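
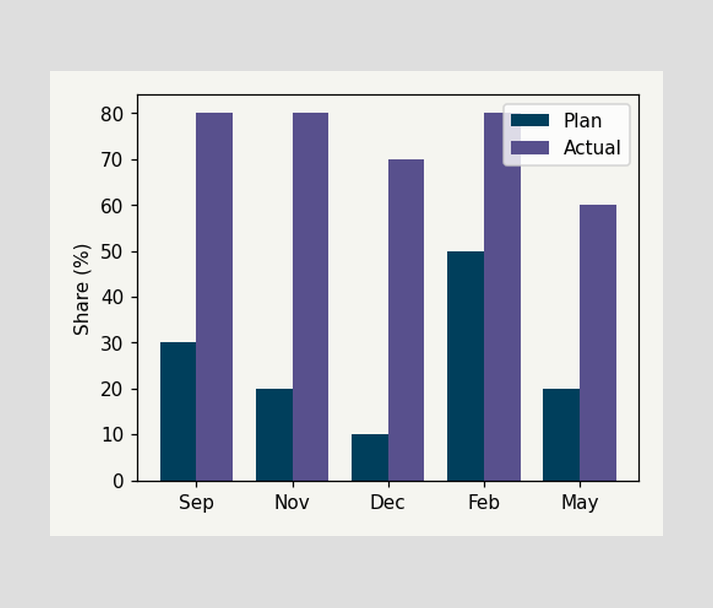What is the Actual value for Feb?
The Actual bar at Feb reaches 80% on the y-axis.

80%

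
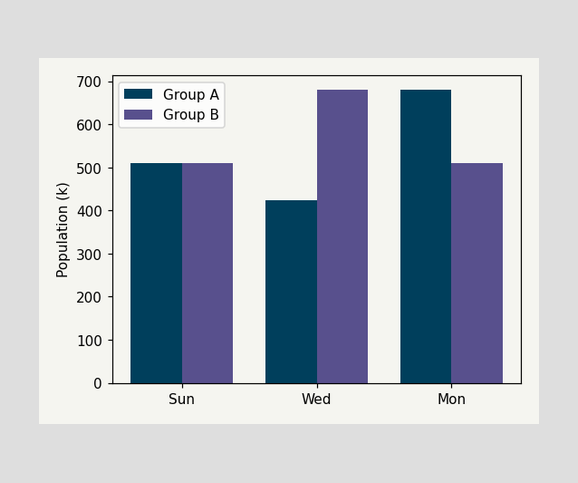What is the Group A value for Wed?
425k

The Group A bar at Wed reaches 425k on the y-axis.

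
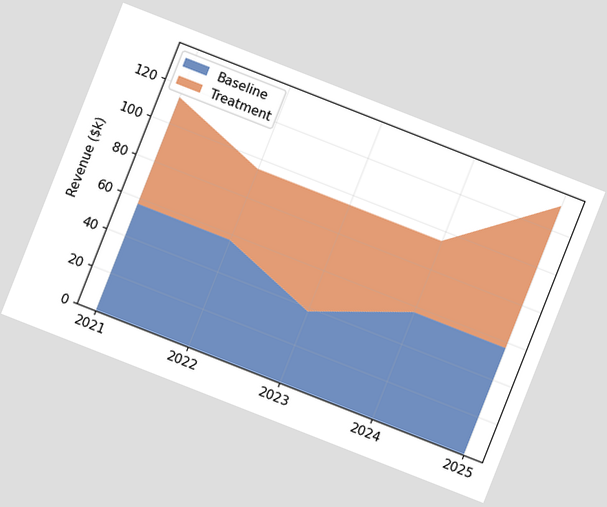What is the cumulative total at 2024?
$95k

The chart is tilted about 21° clockwise. The stacked total at 2024 reaches $95k.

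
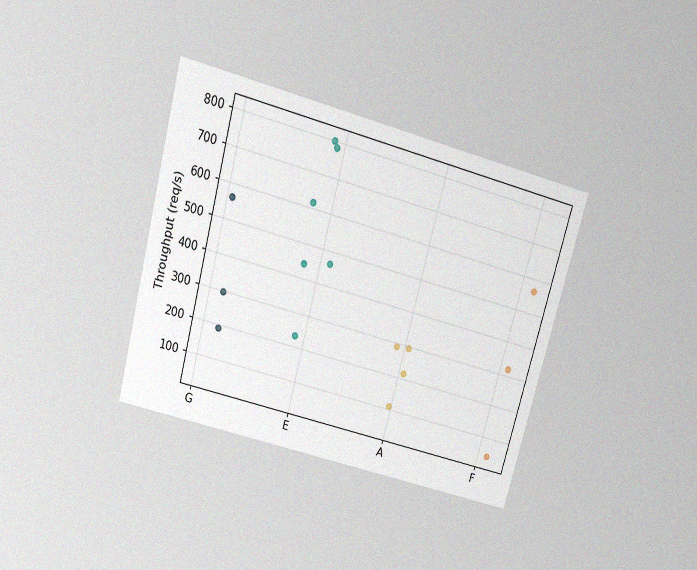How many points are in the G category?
The chart is tilted about 15° clockwise and viewed slightly from above, with some photo noise. Counting the markers in the G column gives 3.

3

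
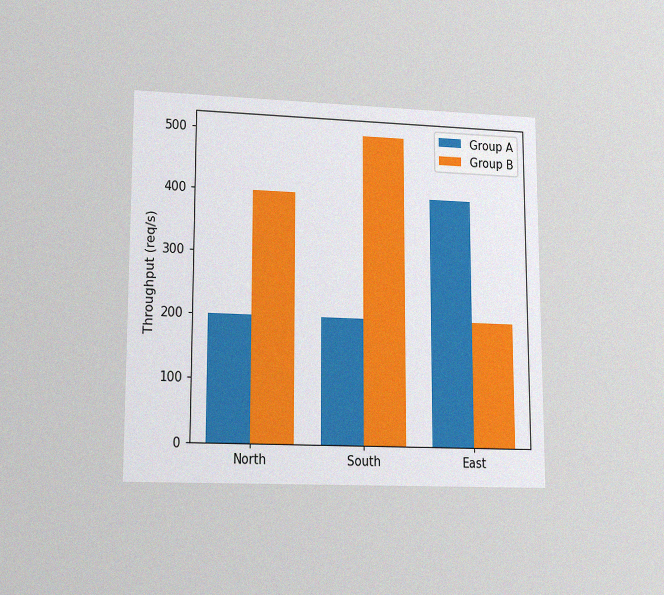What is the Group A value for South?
The chart is viewed at a slight angle, with some photo noise. The Group A bar at South reaches 200req/s on the y-axis.

200req/s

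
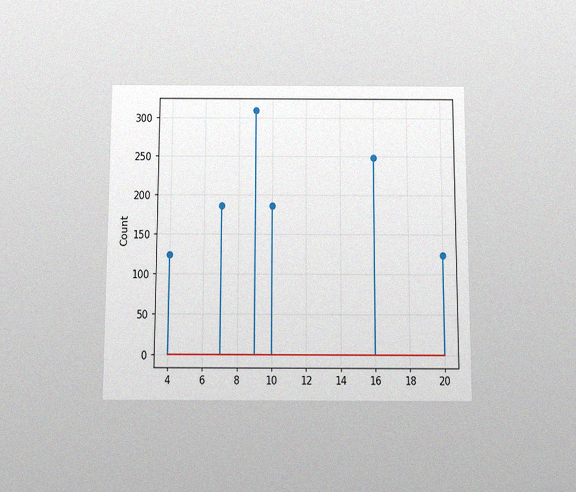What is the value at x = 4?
124

The chart is viewed slightly from below, with some photo noise. The stem at x=4 reaches 124.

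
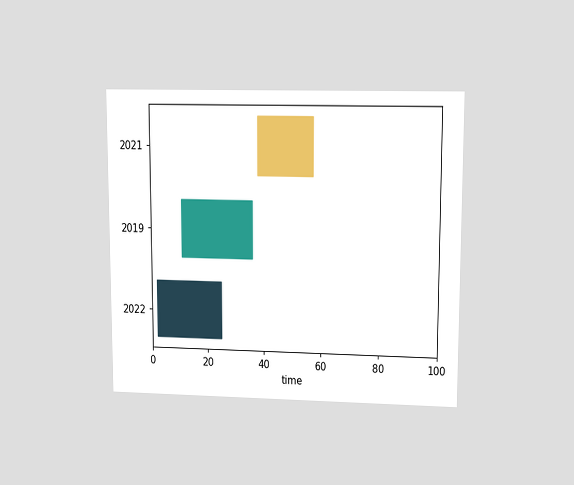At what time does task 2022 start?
2

The chart is viewed at a slight angle. The 2022 bar begins at t=2.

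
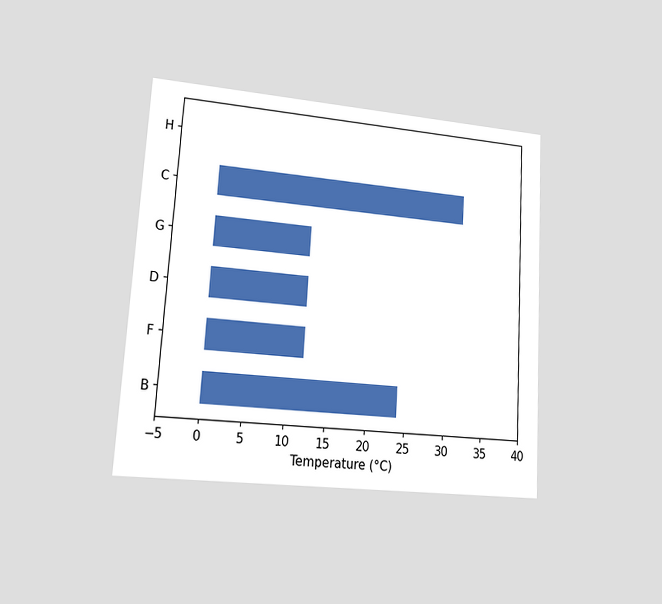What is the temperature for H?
0°C

The chart is tilted about 3° clockwise and viewed at a slight angle. Reading along the chart's x-axis, the H bar reaches 0°C.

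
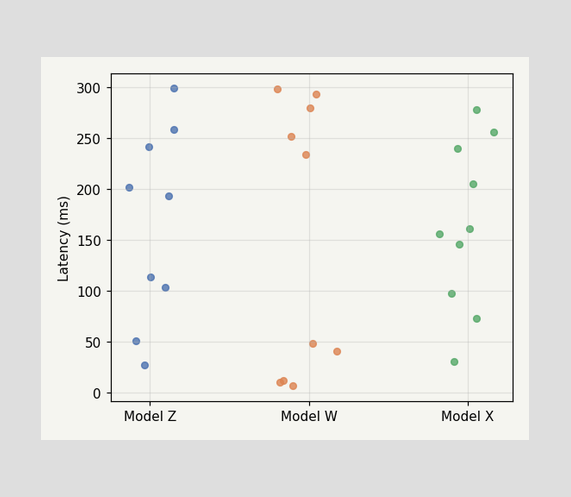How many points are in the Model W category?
Counting the markers in the Model W column gives 10.

10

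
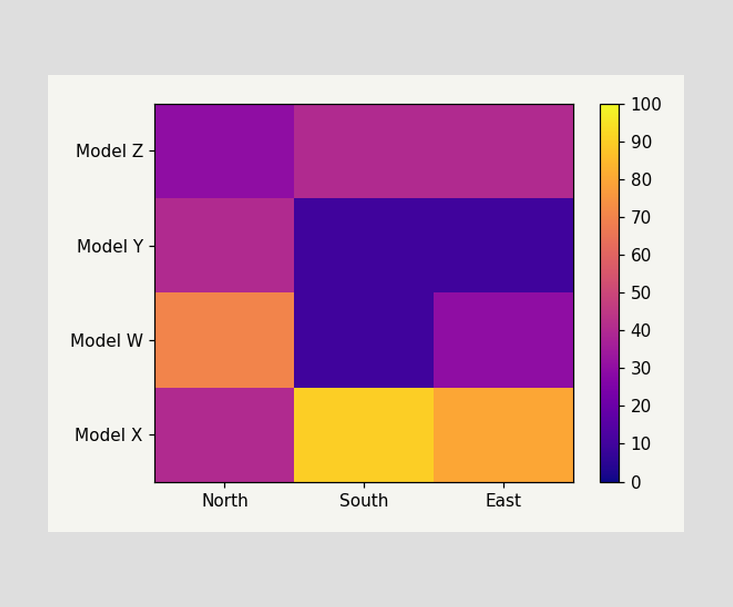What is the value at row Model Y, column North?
Matching cell (Model Y, North) against the colorbar gives 40.

40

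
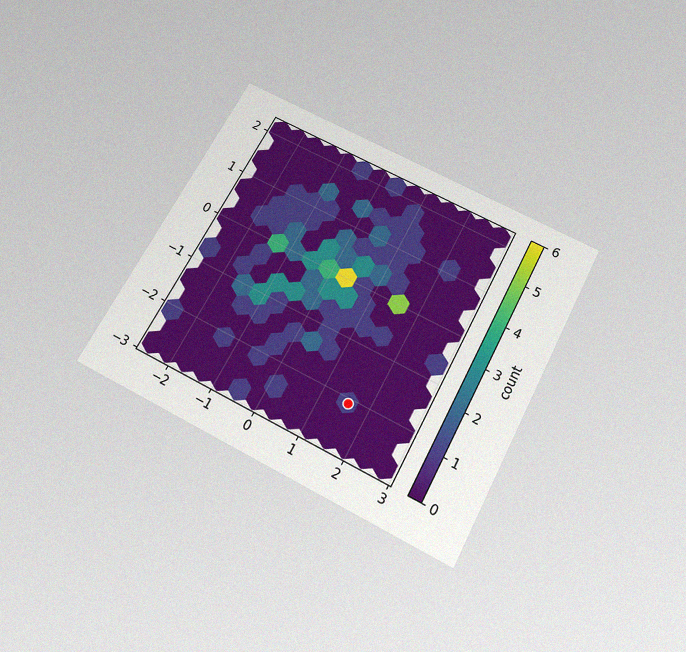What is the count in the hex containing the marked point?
The chart is tilted about 28° clockwise and viewed slightly from below, with some photo noise. The marked hex reads 1 on the colorbar.

1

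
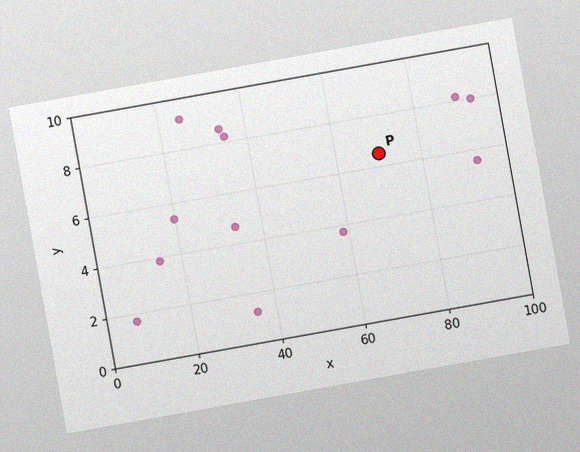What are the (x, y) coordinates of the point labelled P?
(70, 6.5)

The chart is tilted about 10° counter-clockwise, with some photo noise. Following the gridlines from P to each axis, P sits at (70, 6.5).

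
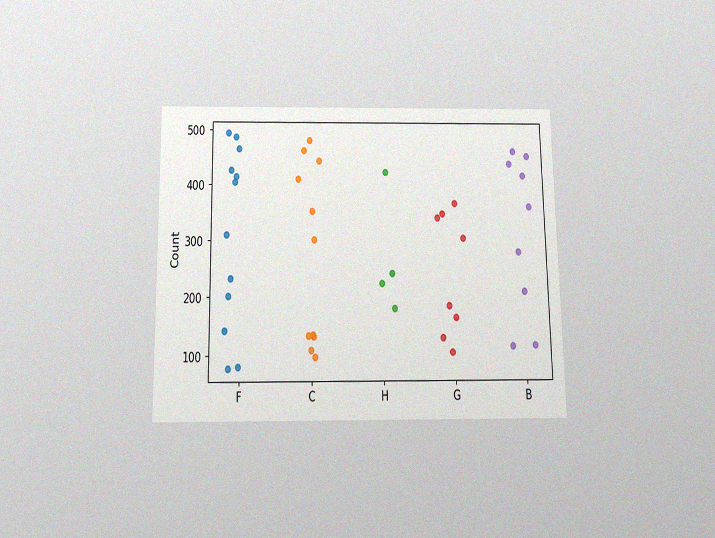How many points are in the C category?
11

The chart is viewed slightly from below, with some photo noise. Counting the markers in the C column gives 11.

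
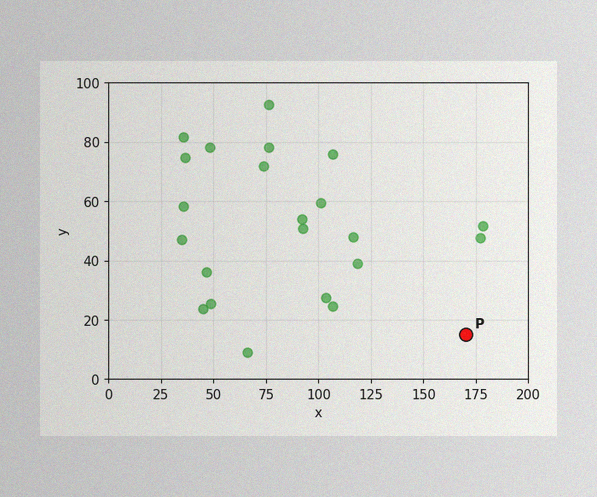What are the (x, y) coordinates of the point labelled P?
The image has some photo noise and uneven lighting. Following the gridlines from P to each axis, P sits at (170, 15).

(170, 15)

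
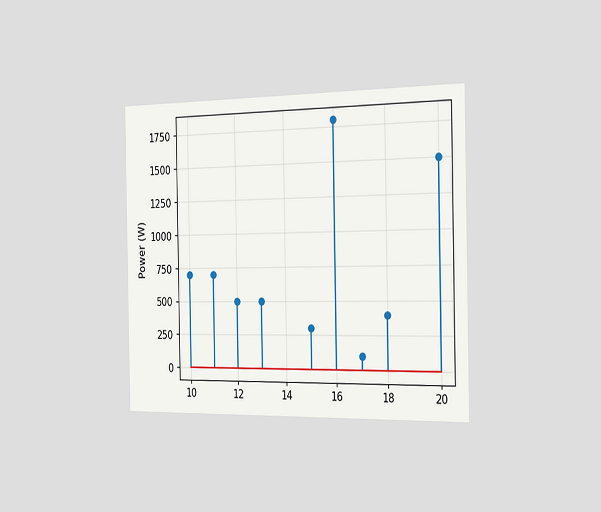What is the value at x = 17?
100W

The chart is viewed slightly from the right. The stem at x=17 reaches 100W.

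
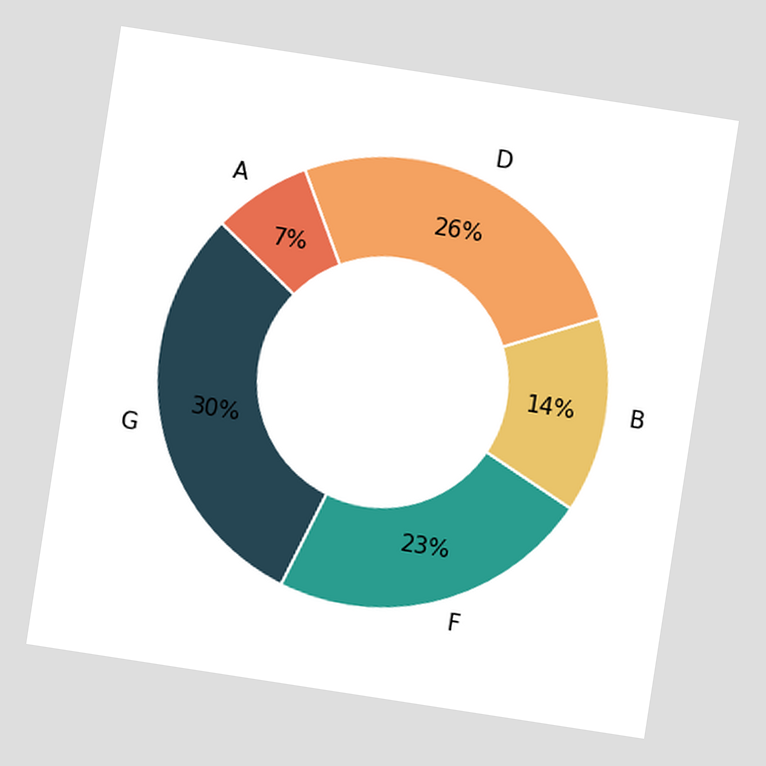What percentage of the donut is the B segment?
The chart is tilted about 9° clockwise. The B segment takes up 14% of the ring.

14%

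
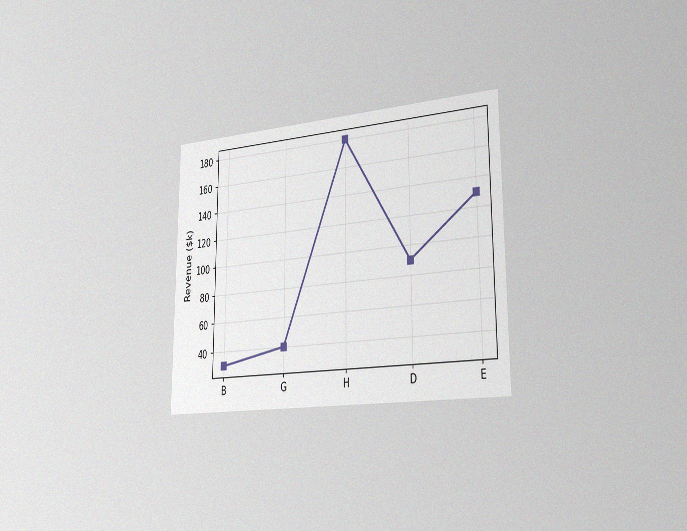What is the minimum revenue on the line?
The chart is viewed slightly from the right, with some photo noise. The lowest point is at B, and reading across to the y-axis gives $30k.

$30k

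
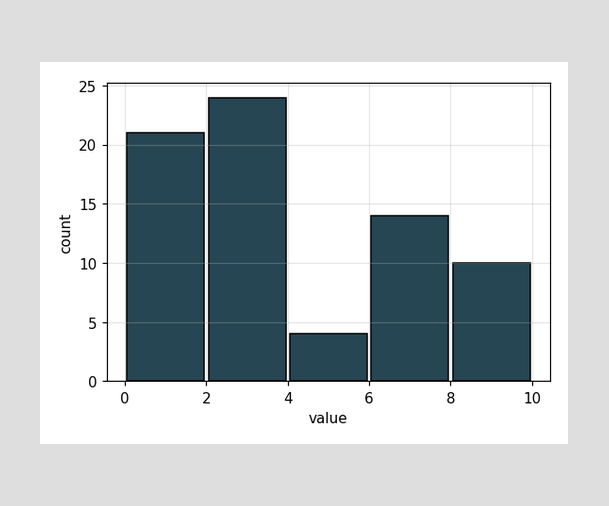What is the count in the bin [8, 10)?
10

The [8, 10) bin has height 10.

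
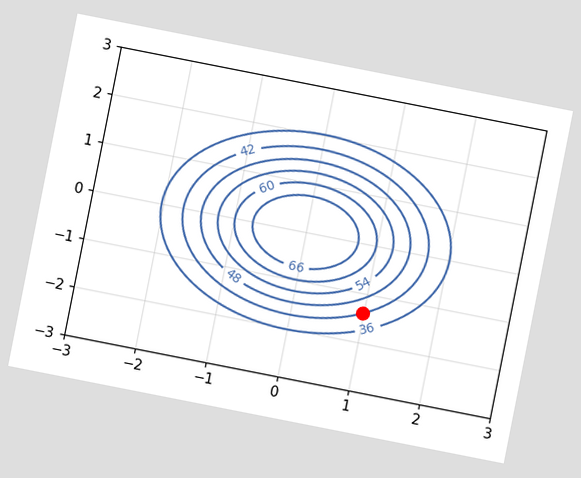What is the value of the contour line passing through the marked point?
The chart is tilted about 11° clockwise. The marked point sits on the contour labelled 42.

42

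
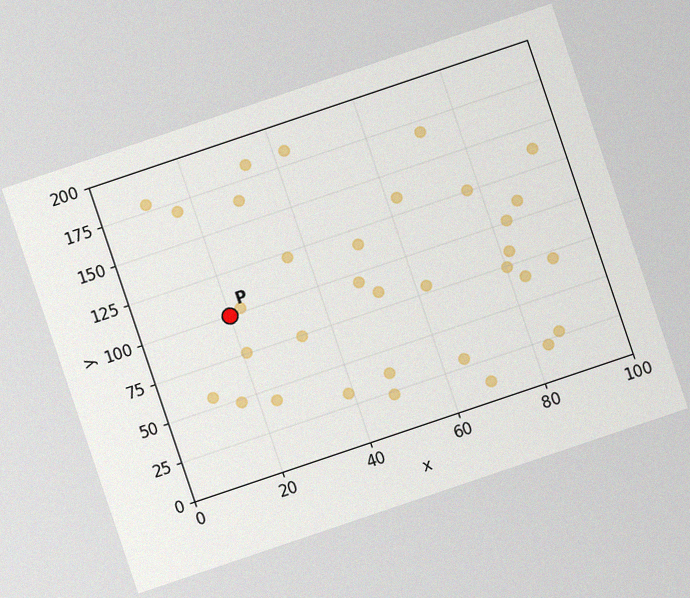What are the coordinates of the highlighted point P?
The chart is tilted about 19° counter-clockwise, with some photo noise. Following the gridlines from P to each axis, P sits at (20, 100).

(20, 100)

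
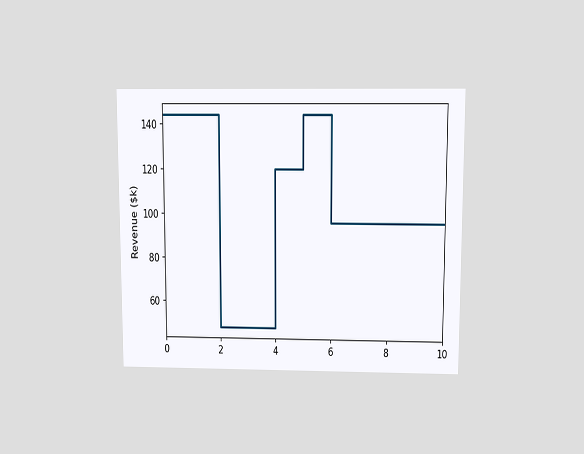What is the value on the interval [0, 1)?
The chart is viewed slightly from above. On [0, 1) the step sits at $144k.

$144k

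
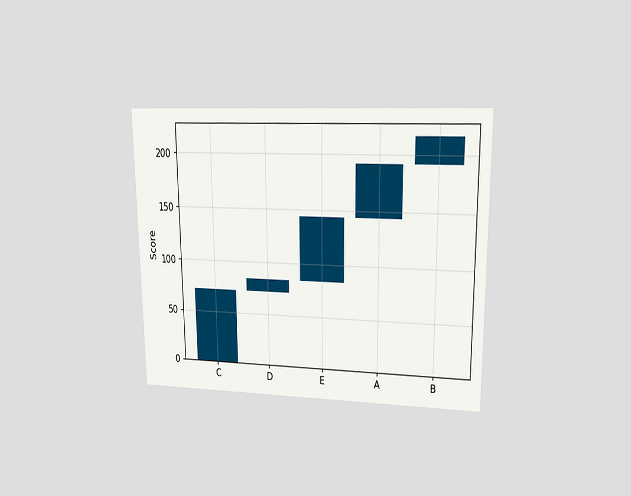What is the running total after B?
The chart is viewed at a slight angle. After B the running total reaches 216.

216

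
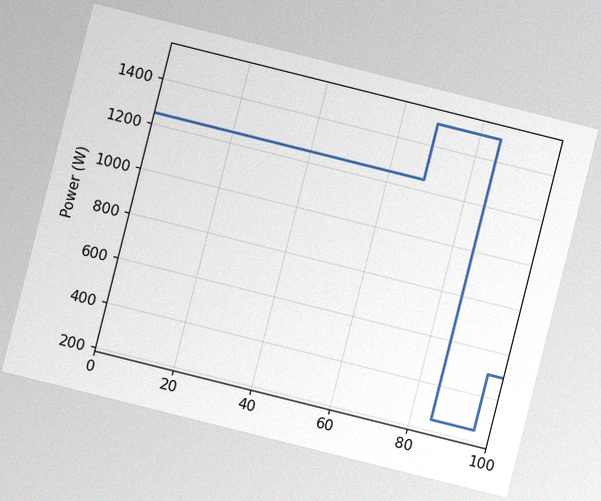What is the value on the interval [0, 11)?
1250W

The chart is tilted about 14° clockwise, with some photo noise. On [0, 11) the step sits at 1250W.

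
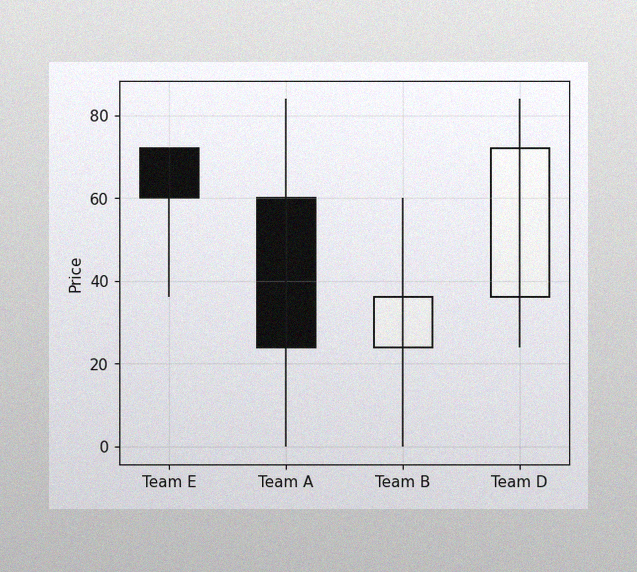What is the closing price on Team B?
The image has some photo noise and uneven lighting. The Team B candle closes at 36.

36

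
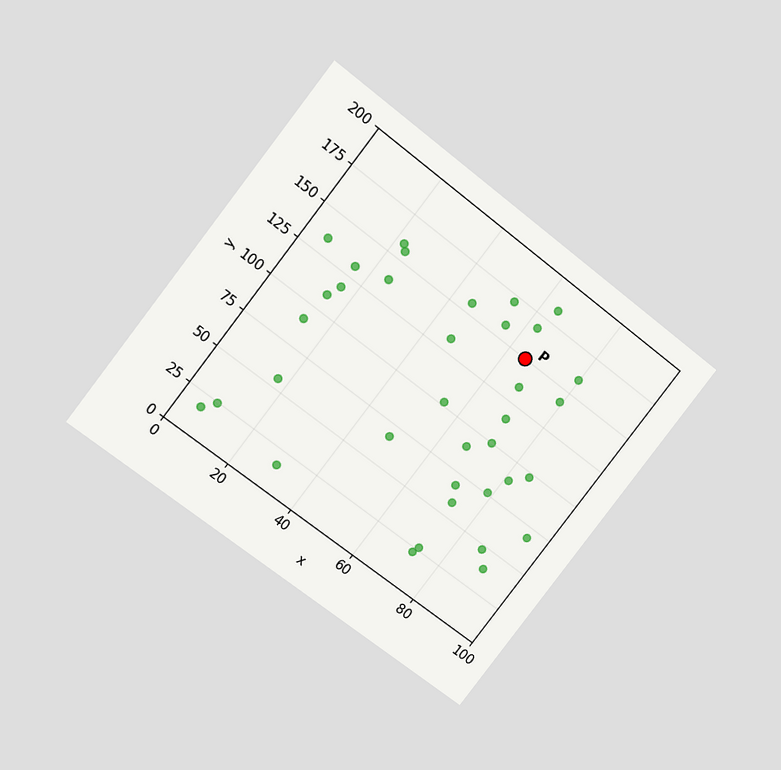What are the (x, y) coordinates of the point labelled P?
The chart is tilted about 38° clockwise and viewed at a slight angle. Following the gridlines from P to each axis, P sits at (65, 150).

(65, 150)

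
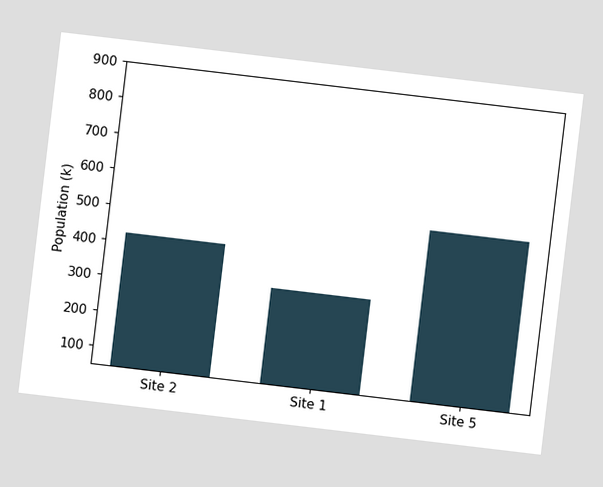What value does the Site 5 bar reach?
The chart is tilted about 7° clockwise. Reading along the chart's y-axis, the Site 5 bar reaches 530k.

530k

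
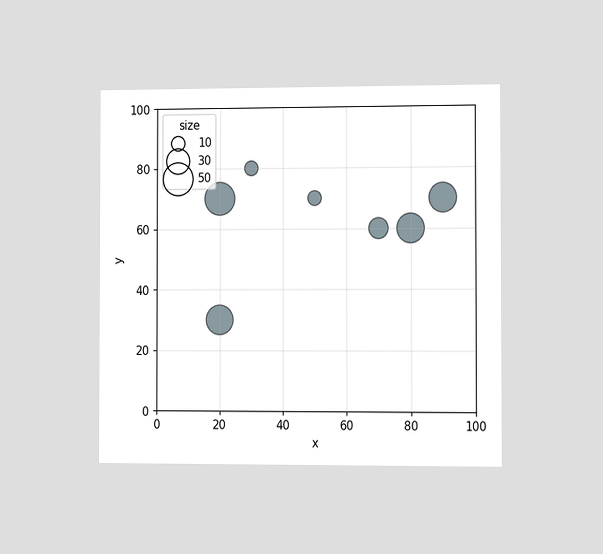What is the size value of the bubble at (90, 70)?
40

The chart is viewed slightly from the right. Matching the bubble at (90, 70) against the size legend gives 40.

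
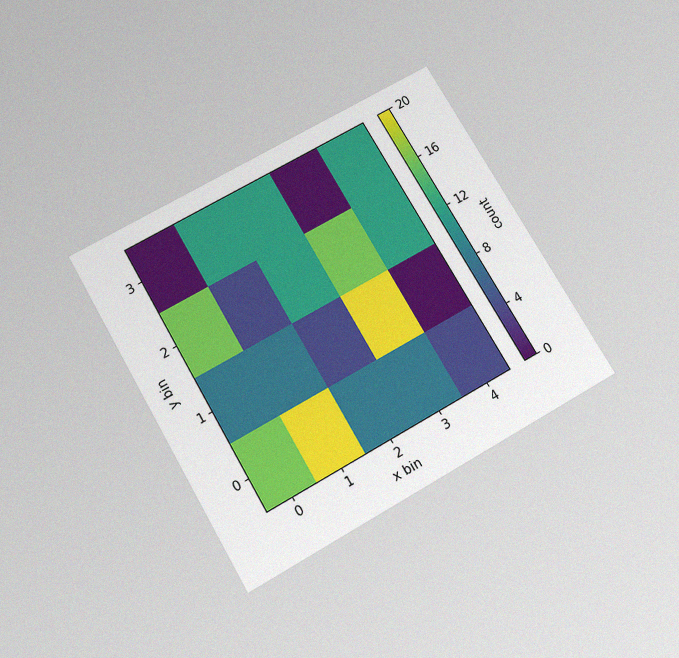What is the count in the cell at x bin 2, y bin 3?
The chart is tilted about 30° counter-clockwise and viewed slightly from below, with some photo noise. Matching the cell (2, 3) against the colorbar gives 12.

12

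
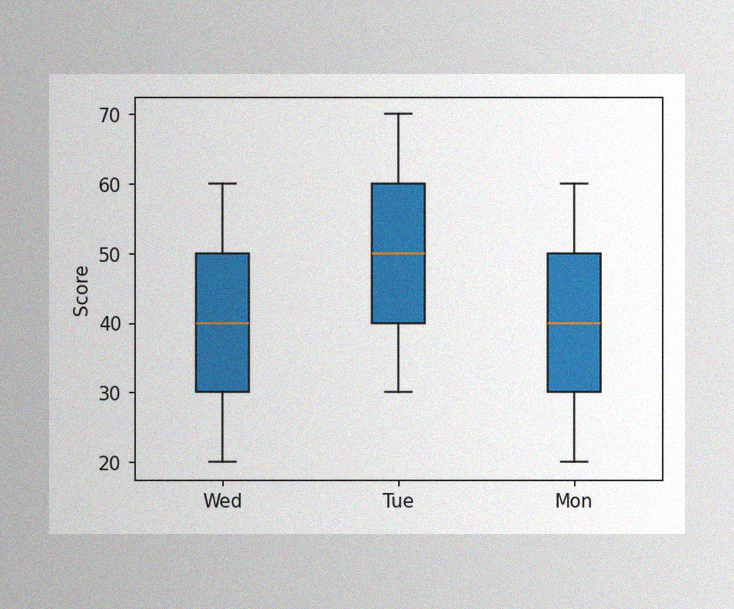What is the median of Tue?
50

The image has some photo noise and uneven lighting. The median line in the Tue box sits at 50.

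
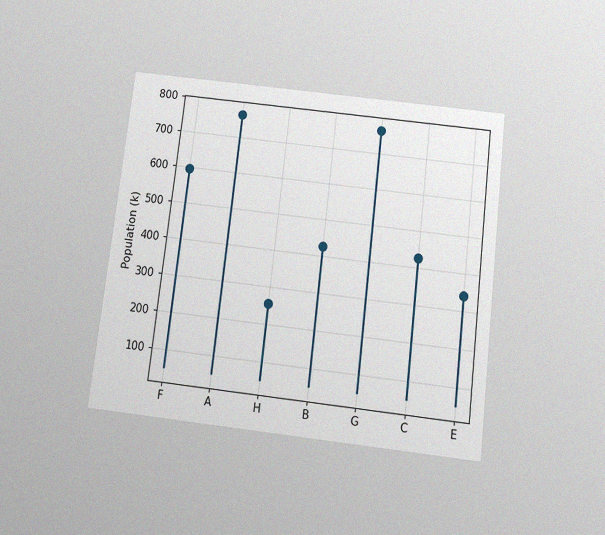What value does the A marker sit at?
765k

The chart is tilted about 7° clockwise and viewed slightly from below, with some photo noise. The A marker sits at 765k.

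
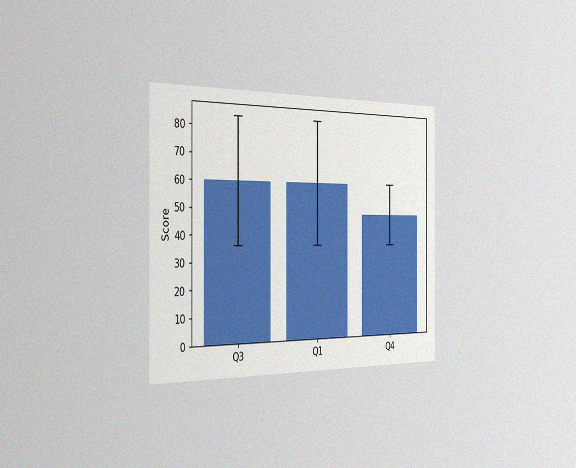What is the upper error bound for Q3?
The chart is viewed slightly from the left, with some photo noise. The Q3 bar's upper whisker reaches 84.

84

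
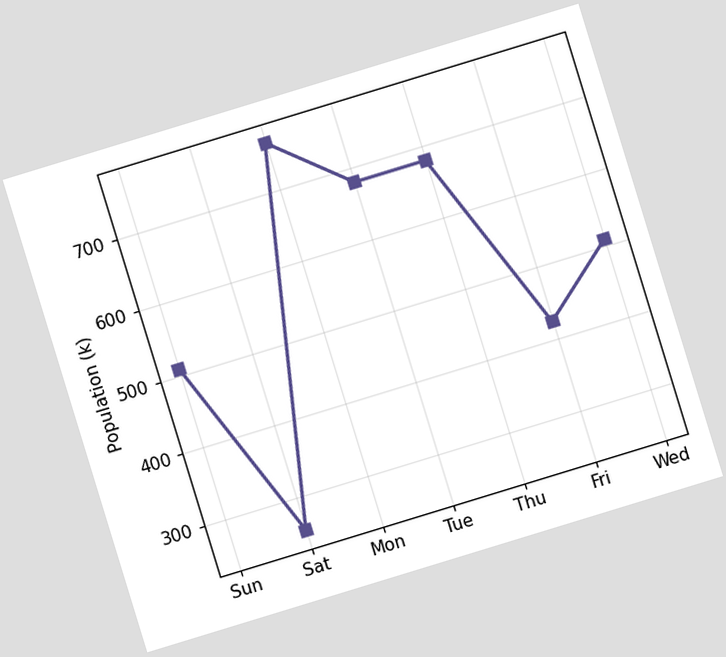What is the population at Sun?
510k

The chart is tilted about 17° counter-clockwise. At Sun, the line is at 510k.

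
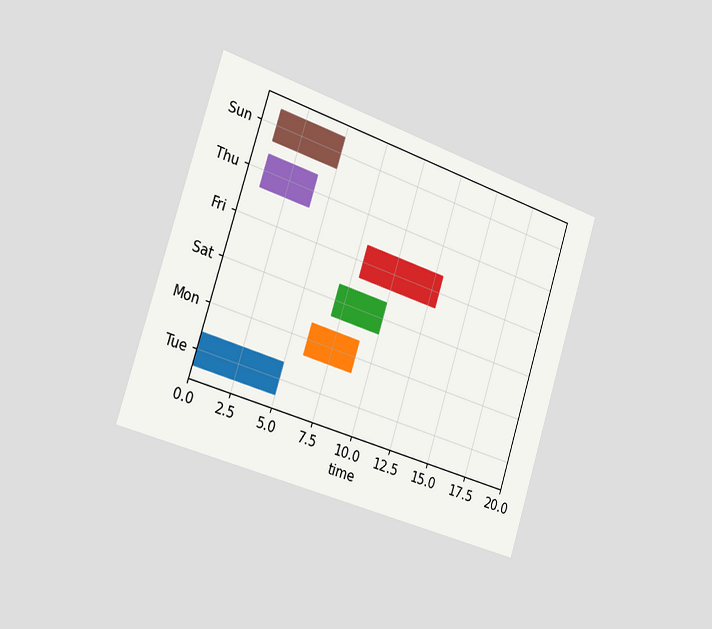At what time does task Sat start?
7

The chart is tilted about 18° clockwise and viewed slightly from the left. The Sat bar begins at t=7.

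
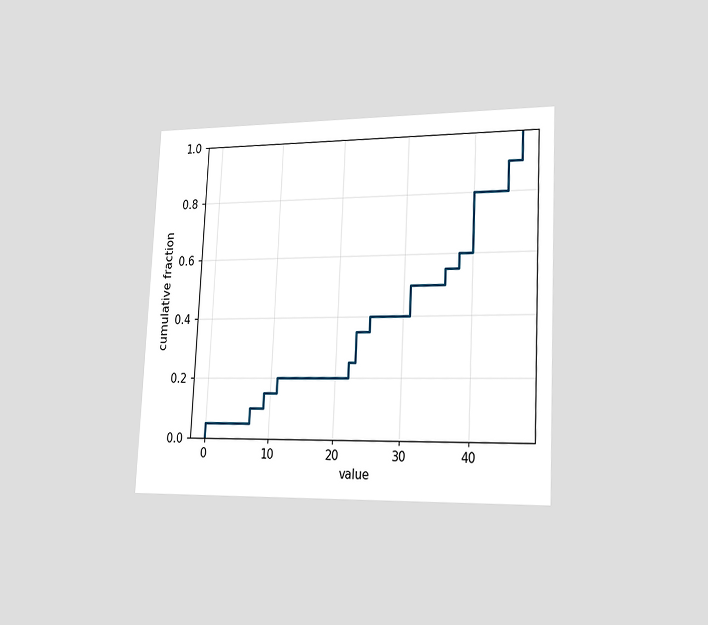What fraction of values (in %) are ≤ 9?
15%

The chart is tilted about 3° clockwise and viewed slightly from the right. At x=9 the ECDF step is at 15%.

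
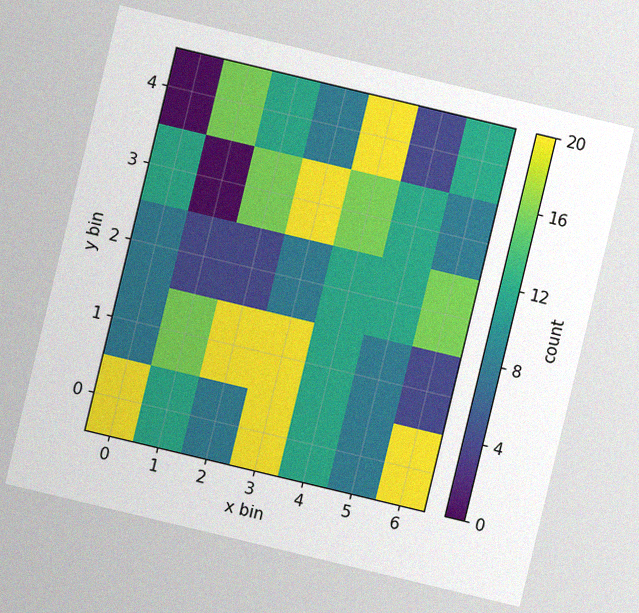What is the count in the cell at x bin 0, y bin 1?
The chart is tilted about 13° clockwise, with some photo noise. Matching the cell (0, 1) against the colorbar gives 8.

8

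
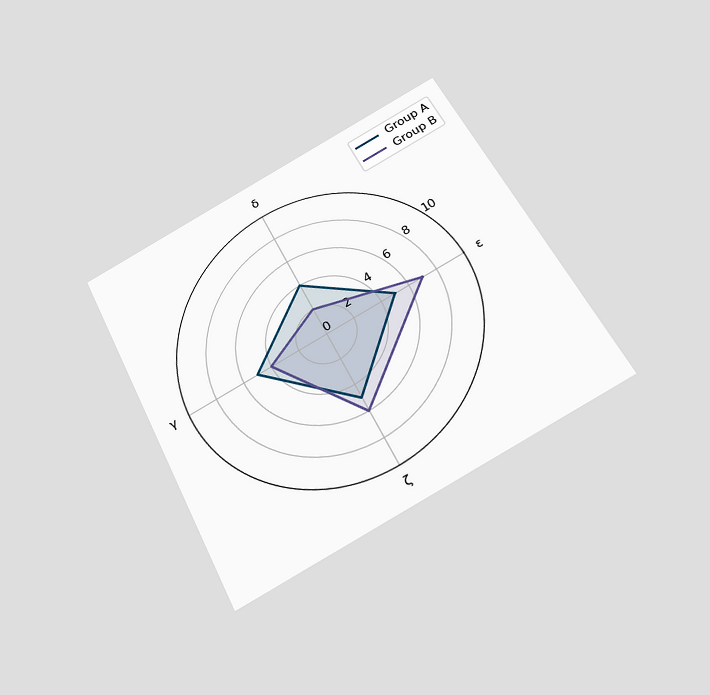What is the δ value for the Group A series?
4

The chart is tilted about 27° counter-clockwise and viewed slightly from below. On the δ axis, Group A reaches 4.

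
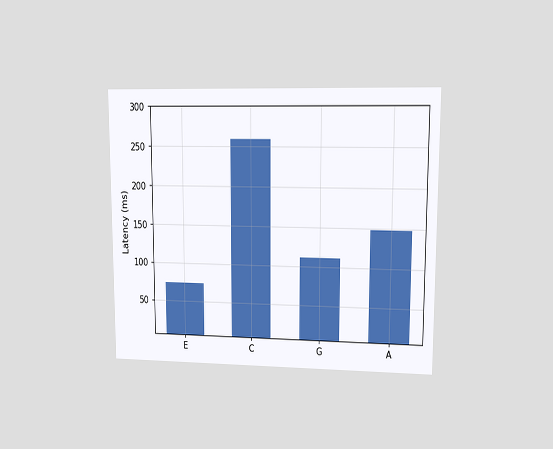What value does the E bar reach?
74ms

The chart is viewed at a slight angle. Reading along the chart's y-axis, the E bar reaches 74ms.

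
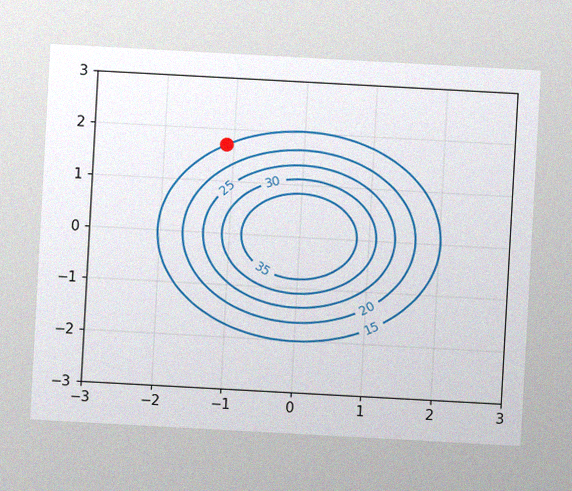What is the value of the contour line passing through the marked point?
15

The chart is tilted about 3° clockwise, with some photo noise. The marked point sits on the contour labelled 15.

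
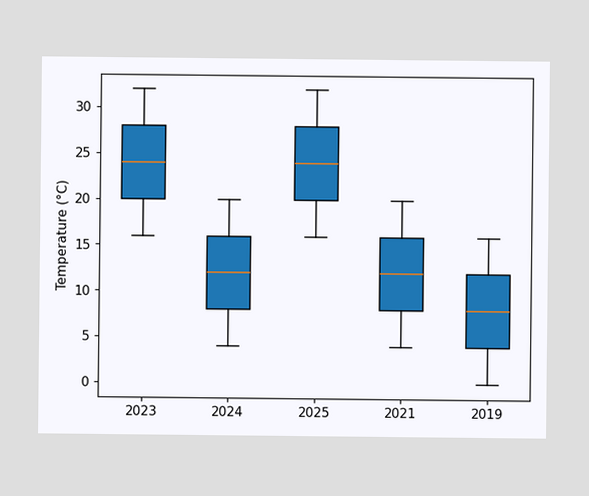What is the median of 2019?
The median line in the 2019 box sits at 8°C.

8°C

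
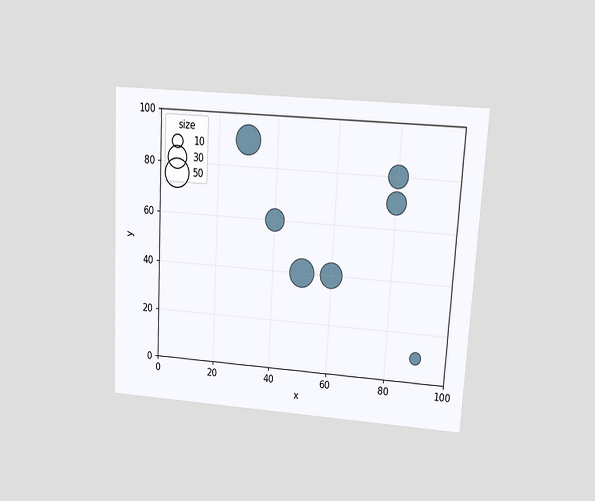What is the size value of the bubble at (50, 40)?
50

The chart is tilted about 3° clockwise and viewed at a slight angle. Matching the bubble at (50, 40) against the size legend gives 50.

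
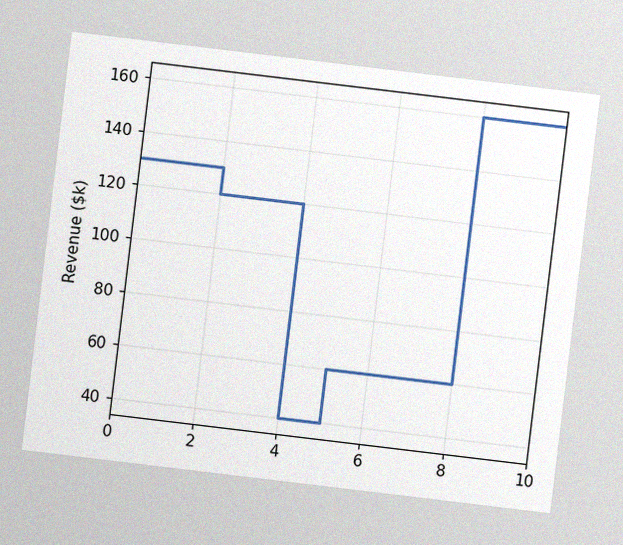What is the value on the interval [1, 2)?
The chart is tilted about 7° clockwise, with some photo noise. On [1, 2) the step sits at $130k.

$130k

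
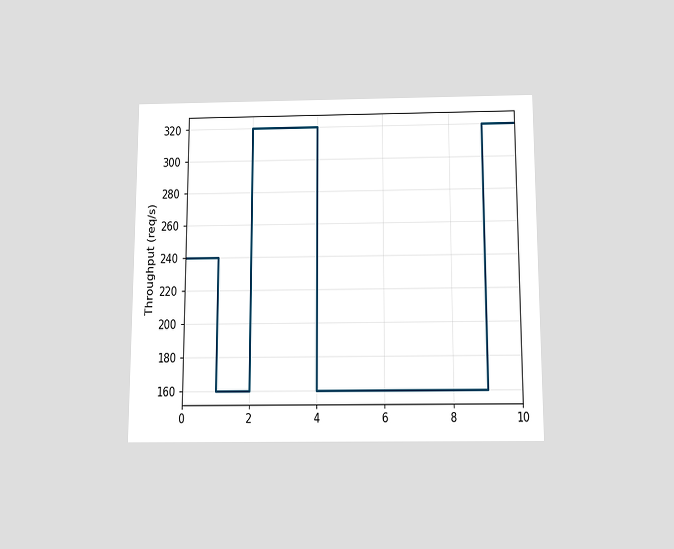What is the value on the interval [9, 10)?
320req/s

The chart is viewed slightly from below. On [9, 10) the step sits at 320req/s.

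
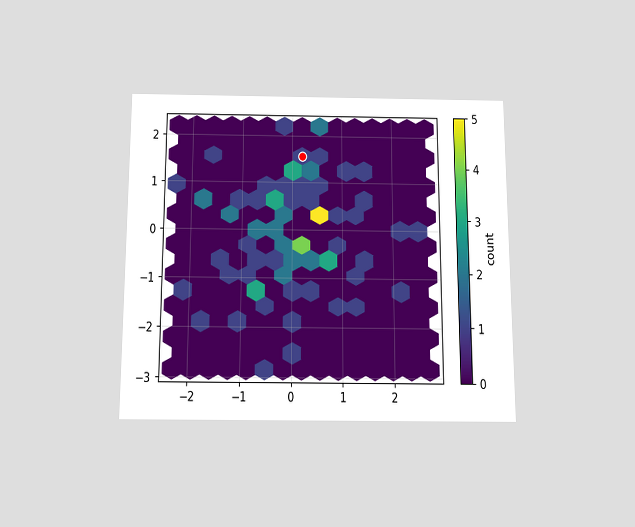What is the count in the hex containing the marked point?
The chart is viewed slightly from below. The marked hex reads 1 on the colorbar.

1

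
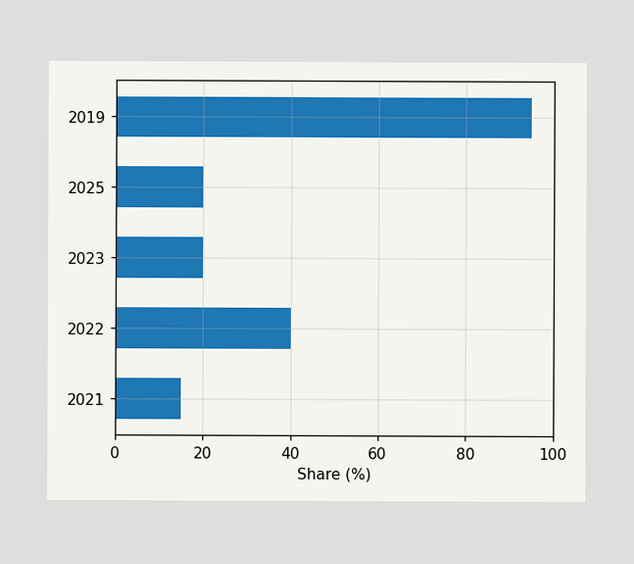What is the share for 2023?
Reading along the chart's x-axis, the 2023 bar reaches 20%.

20%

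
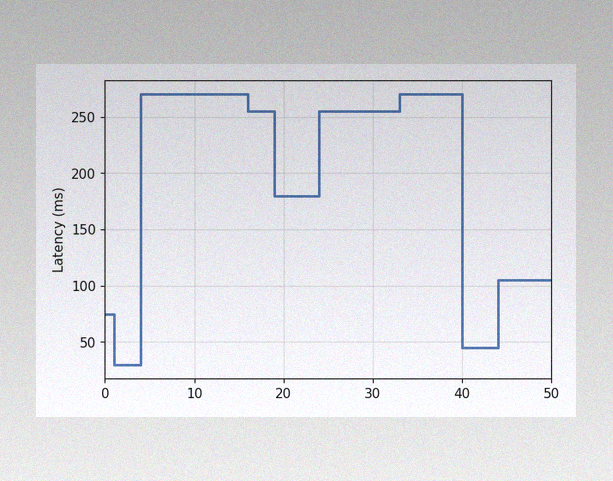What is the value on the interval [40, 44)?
45ms

The image has some photo noise and uneven lighting. On [40, 44) the step sits at 45ms.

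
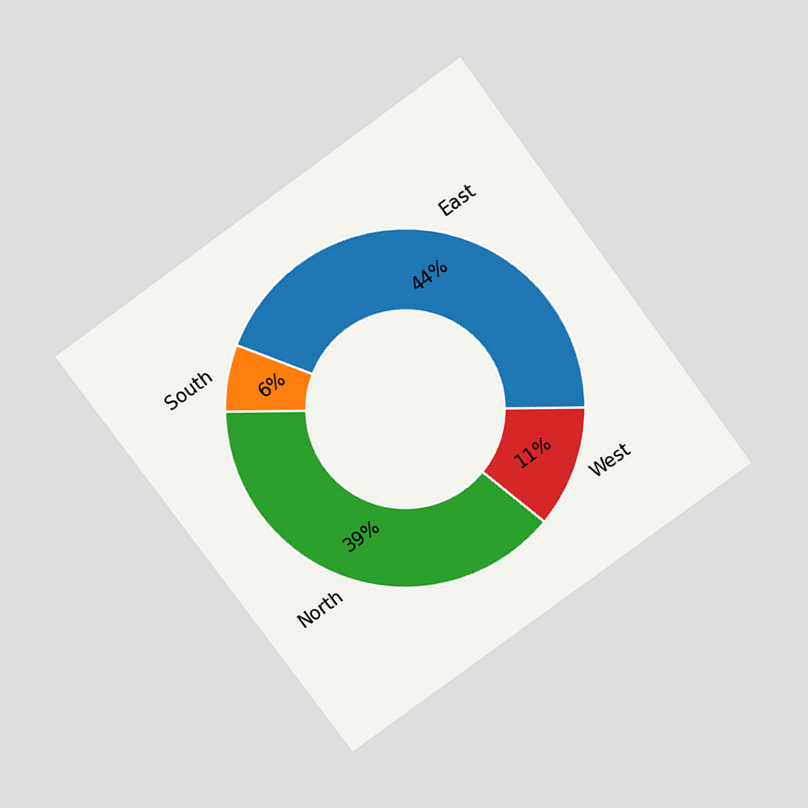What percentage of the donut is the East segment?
The chart is tilted about 36° counter-clockwise and viewed slightly from above. The East segment takes up 44% of the ring.

44%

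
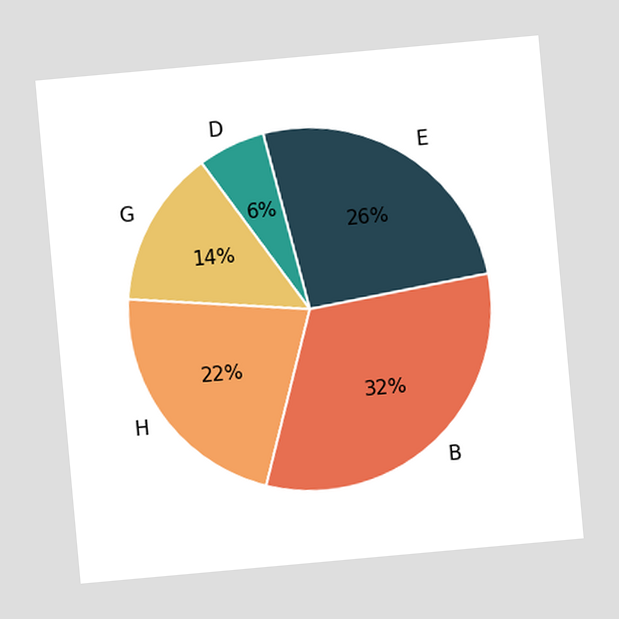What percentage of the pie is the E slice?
The chart is tilted about 5° counter-clockwise. The E slice takes up 26% of the pie.

26%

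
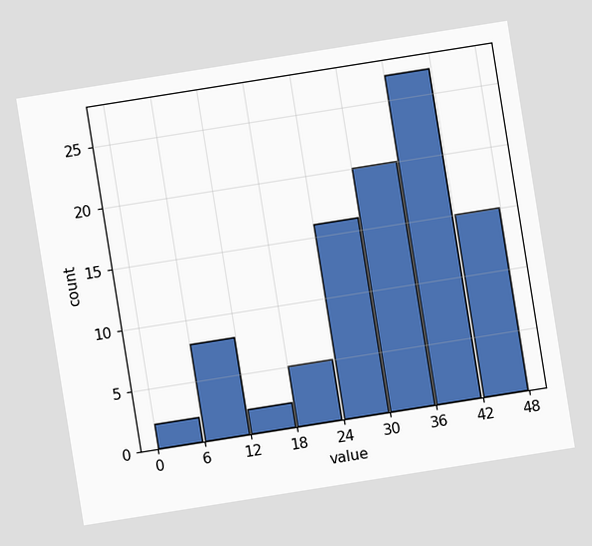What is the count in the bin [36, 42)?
27

The chart is tilted about 9° counter-clockwise. The [36, 42) bin has height 27.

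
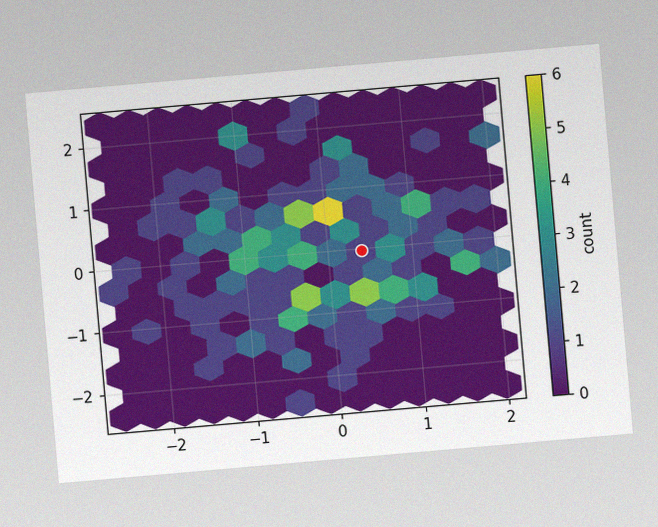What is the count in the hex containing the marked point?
The chart is tilted about 5° counter-clockwise, with some photo noise. The marked hex reads 1 on the colorbar.

1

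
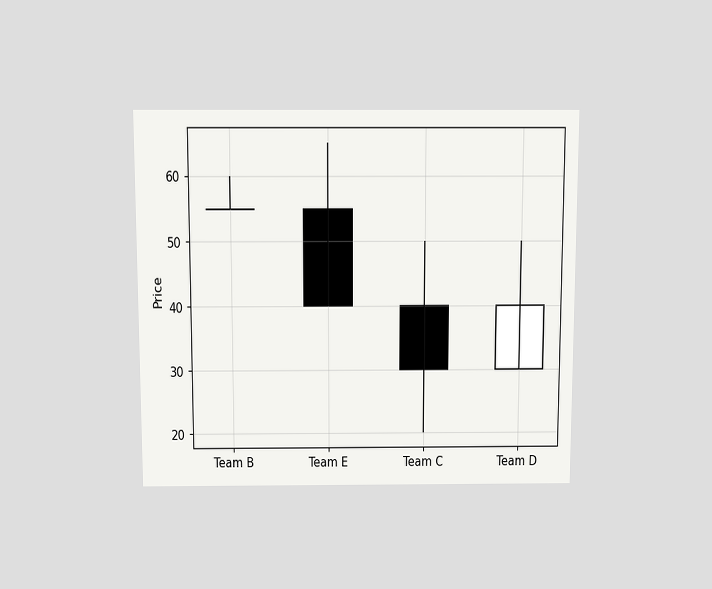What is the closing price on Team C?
30

The chart is viewed slightly from above. The Team C candle closes at 30.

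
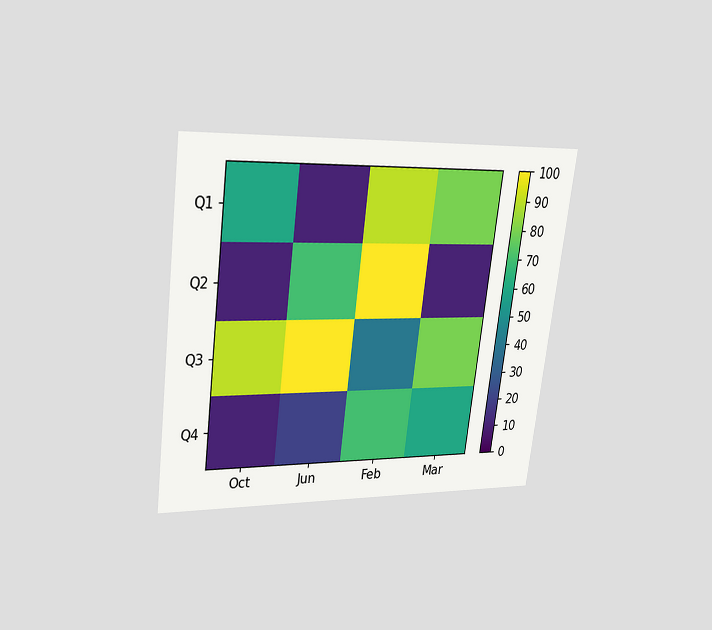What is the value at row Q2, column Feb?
100

The chart is tilted about 7° clockwise and viewed at a slight angle. Matching cell (Q2, Feb) against the colorbar gives 100.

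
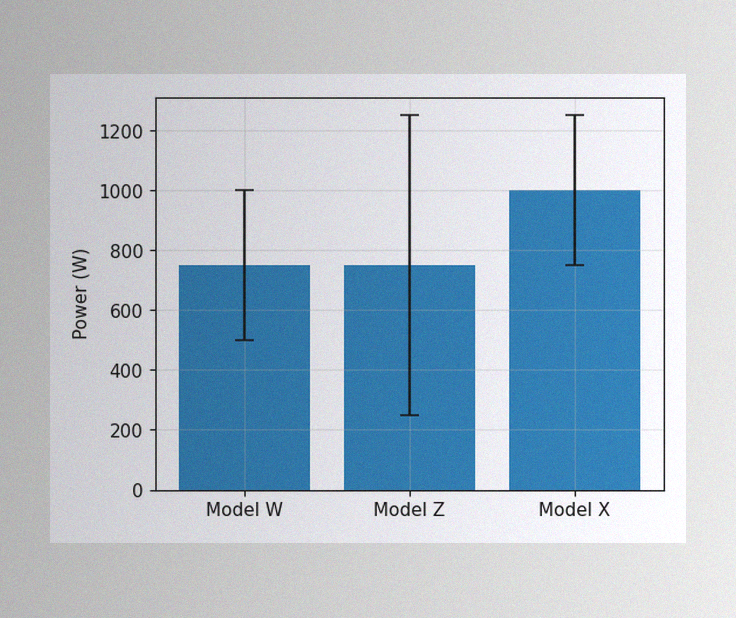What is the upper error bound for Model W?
1000W

The image has some photo noise and uneven lighting. The Model W bar's upper whisker reaches 1000W.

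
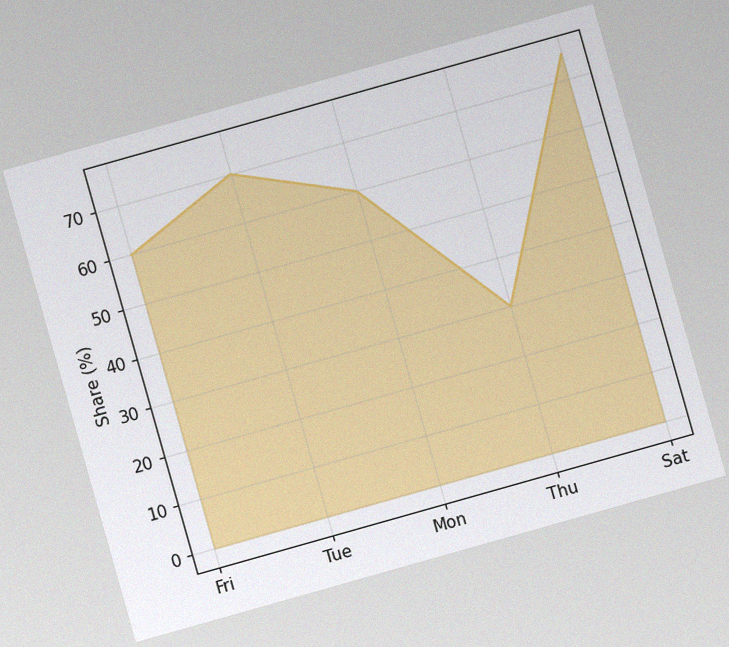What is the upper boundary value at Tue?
The chart is tilted about 16° counter-clockwise, with some photo noise. At Tue the upper boundary is at 70%.

70%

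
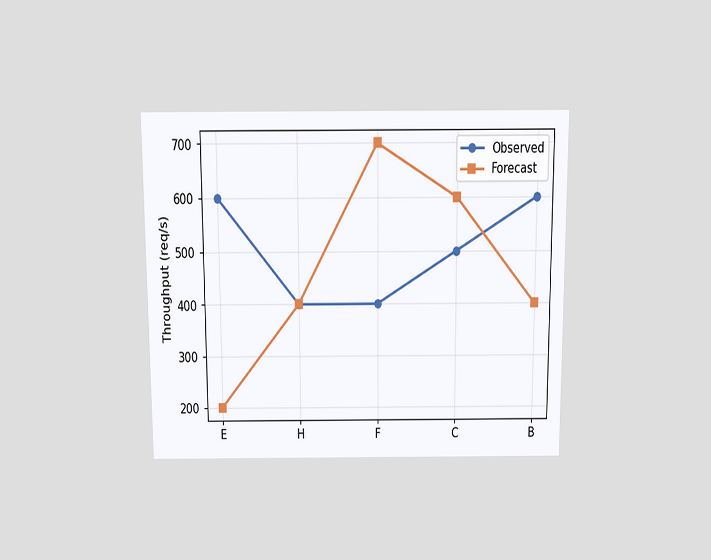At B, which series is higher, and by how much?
The chart is viewed slightly from above. At B, Observed sits above the other line by 200req/s.

Observed, by 200req/s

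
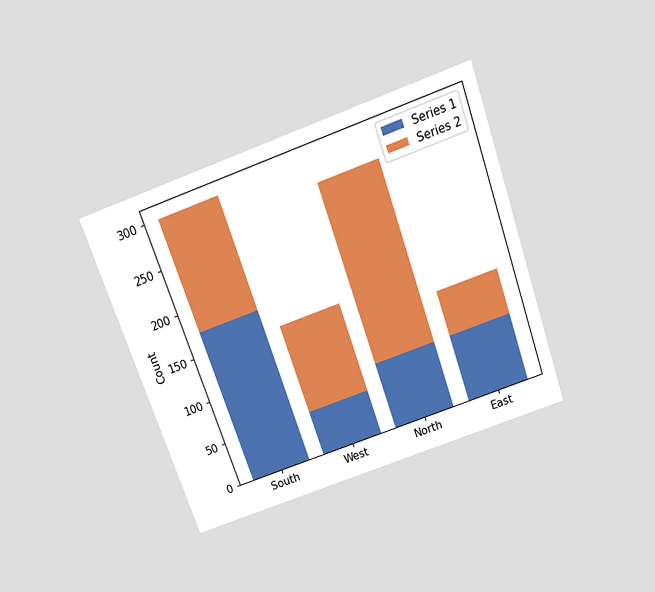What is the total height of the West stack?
The chart is tilted about 20° counter-clockwise and viewed slightly from above. The West stack's top reaches 150 on the y-axis.

150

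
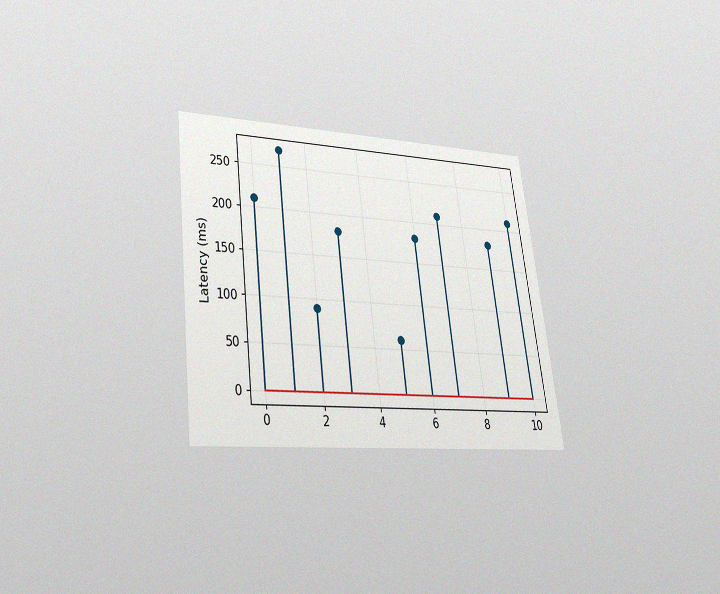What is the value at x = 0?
The chart is tilted about 7° counter-clockwise and viewed slightly from below, with some photo noise. The stem at x=0 reaches 210ms.

210ms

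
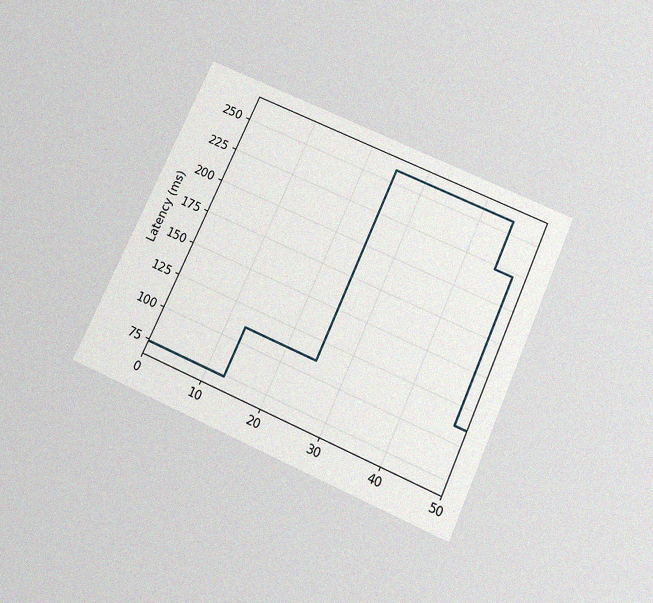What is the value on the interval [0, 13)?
The chart is tilted about 24° clockwise and viewed slightly from below, with some photo noise. On [0, 13) the step sits at 74ms.

74ms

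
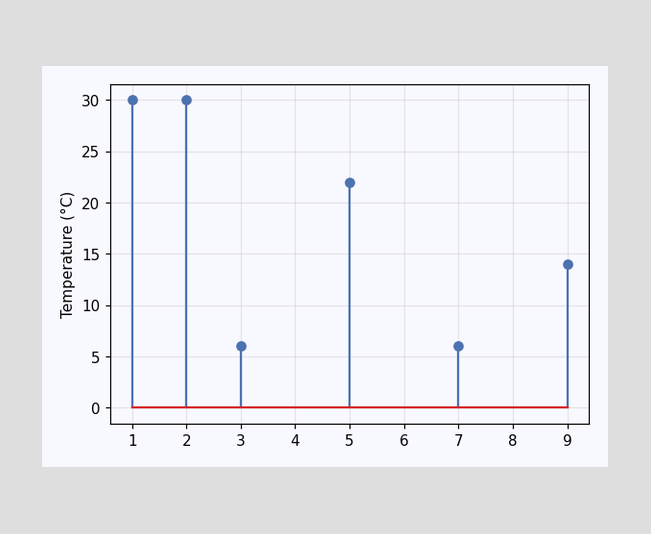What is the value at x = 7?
The stem at x=7 reaches 6°C.

6°C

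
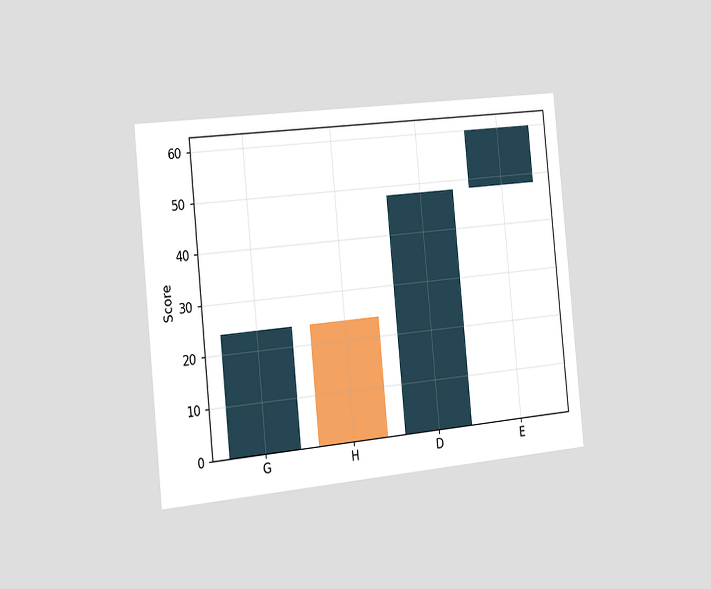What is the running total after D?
48

The chart is tilted about 6° counter-clockwise and viewed slightly from the left. After D the running total reaches 48.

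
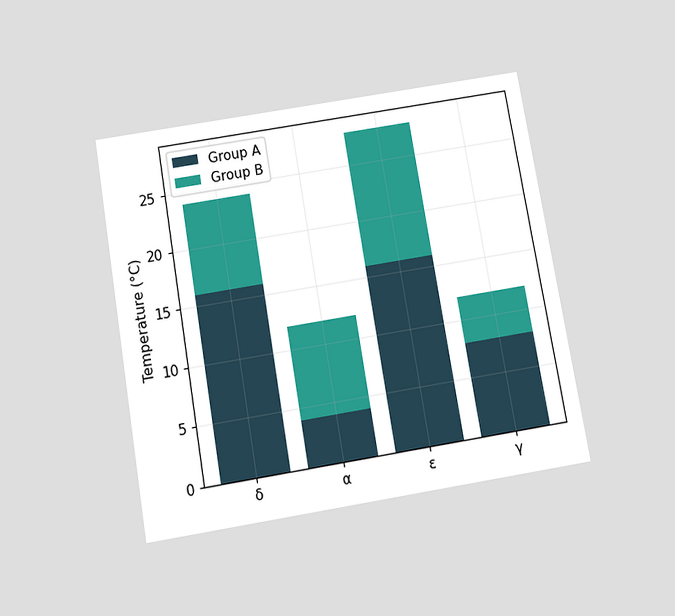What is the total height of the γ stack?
The chart is tilted about 10° counter-clockwise and viewed slightly from below. The γ stack's top reaches 12°C on the y-axis.

12°C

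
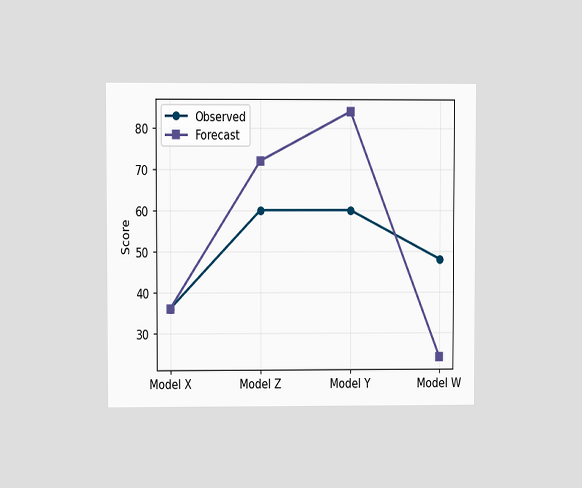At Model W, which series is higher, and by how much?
The chart is viewed at a slight angle. At Model W, Observed sits above the other line by 24.

Observed, by 24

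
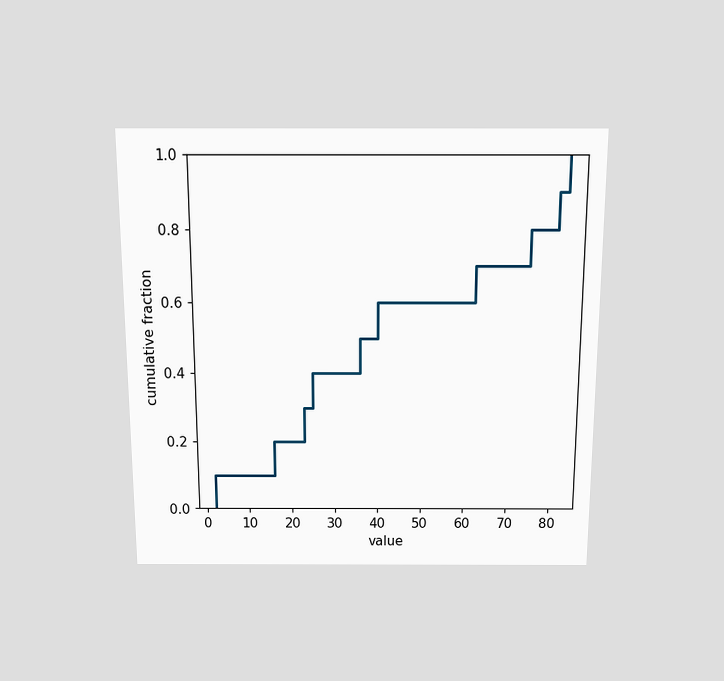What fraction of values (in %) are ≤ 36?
The chart is viewed slightly from above. At x=36 the ECDF step is at 50%.

50%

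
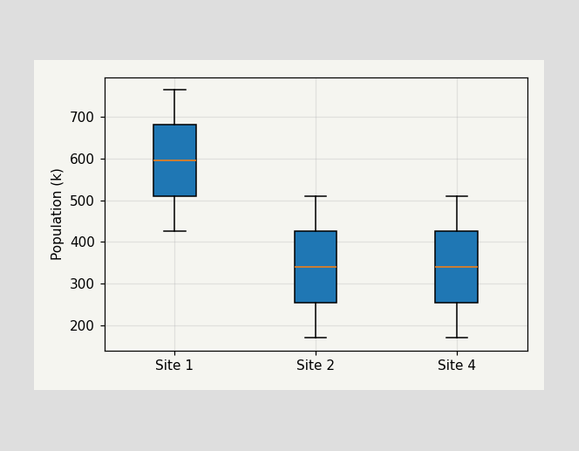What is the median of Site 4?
340k

The median line in the Site 4 box sits at 340k.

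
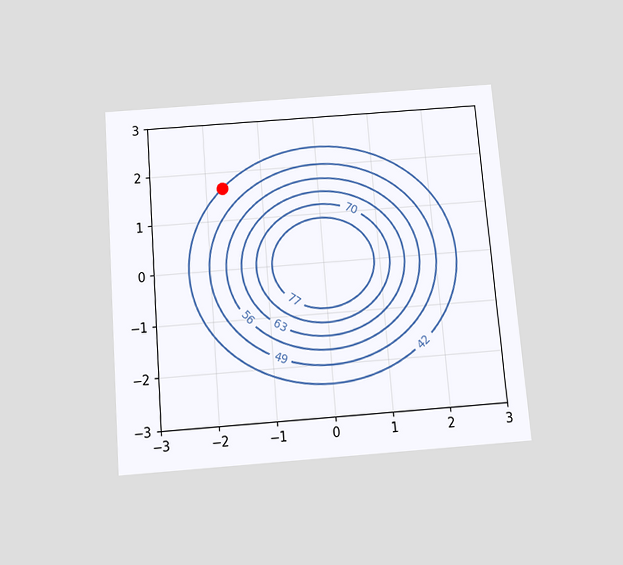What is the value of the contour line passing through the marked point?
The chart is tilted about 5° counter-clockwise and viewed slightly from below. The marked point sits on the contour labelled 42.

42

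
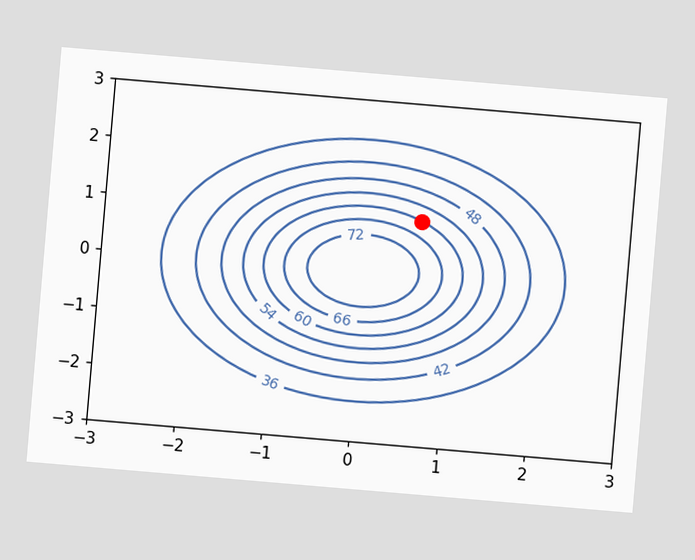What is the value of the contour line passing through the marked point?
The chart is tilted about 5° clockwise. The marked point sits on the contour labelled 60.

60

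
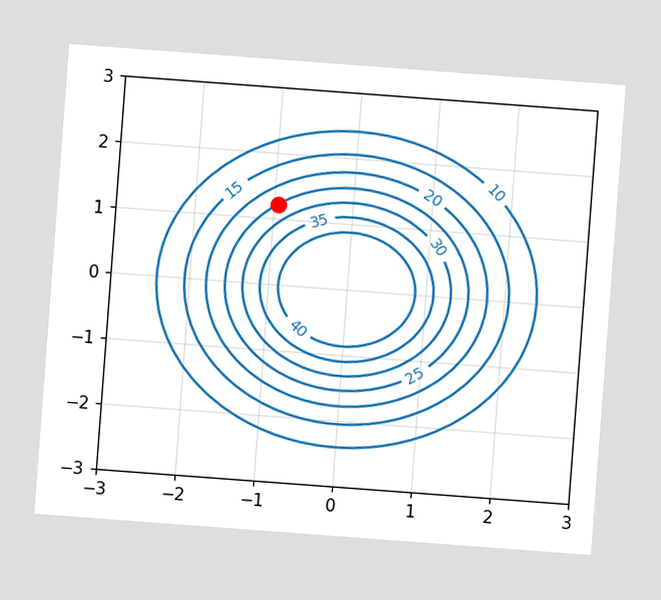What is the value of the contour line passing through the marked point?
The chart is tilted about 4° clockwise. The marked point sits on the contour labelled 25.

25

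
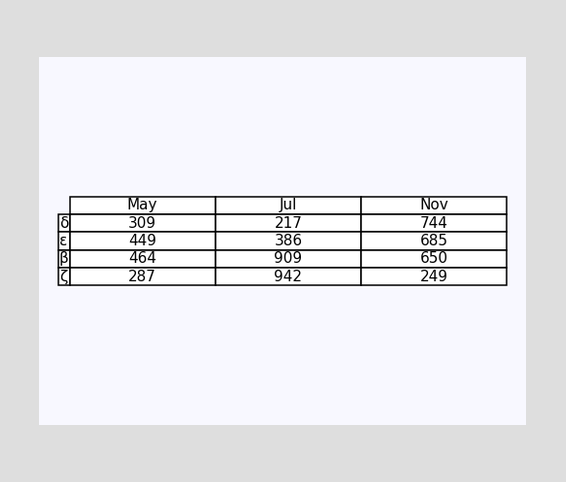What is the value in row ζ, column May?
287

The (ζ, May) cell reads 287.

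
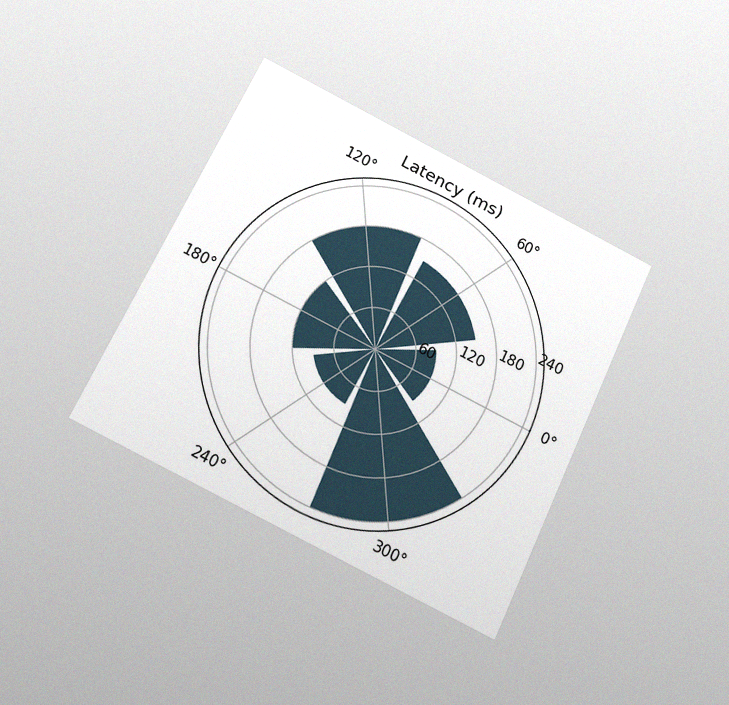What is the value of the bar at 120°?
The chart is tilted about 26° clockwise and viewed slightly from below, with some photo noise. The bar at 120° reaches 180ms on the radial axis.

180ms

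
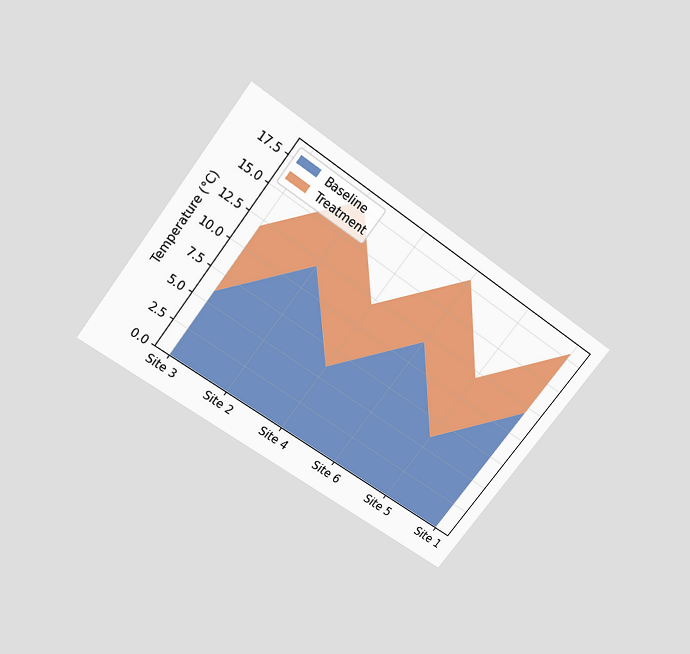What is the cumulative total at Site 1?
18°C

The chart is tilted about 37° clockwise and viewed slightly from above. The stacked total at Site 1 reaches 18°C.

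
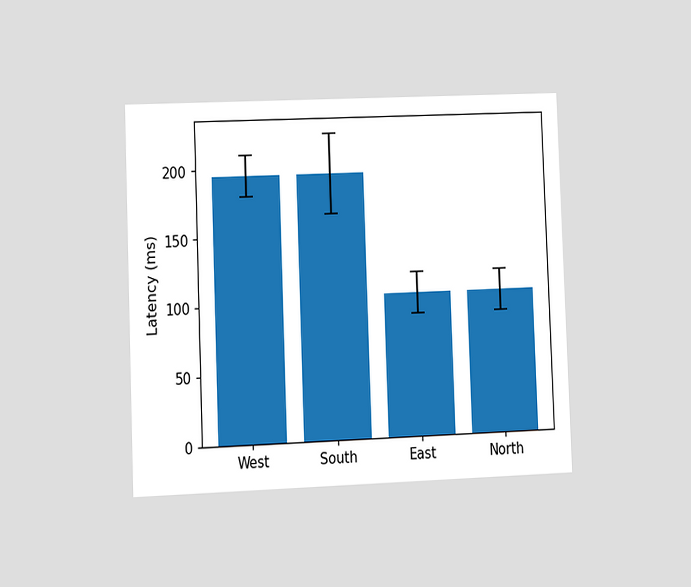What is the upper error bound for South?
225ms

The chart is tilted about 2° counter-clockwise and viewed at a slight angle. The South bar's upper whisker reaches 225ms.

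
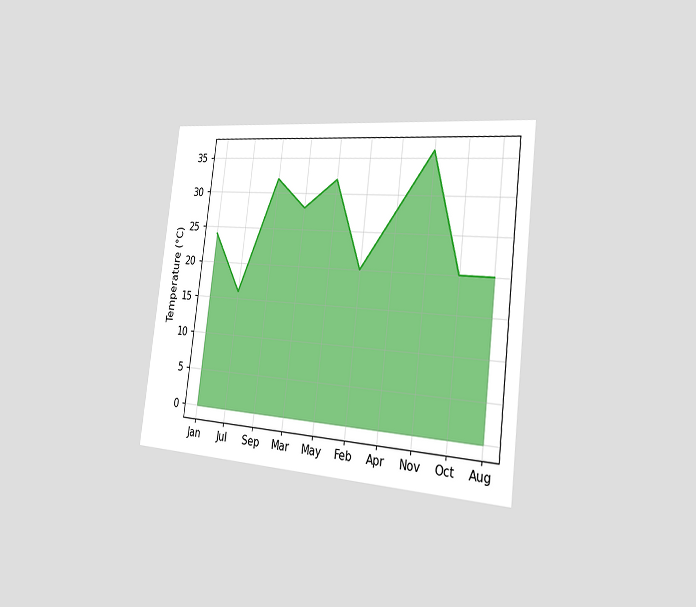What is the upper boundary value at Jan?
24°C

The chart is tilted about 7° clockwise and viewed slightly from the right. At Jan the upper boundary is at 24°C.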